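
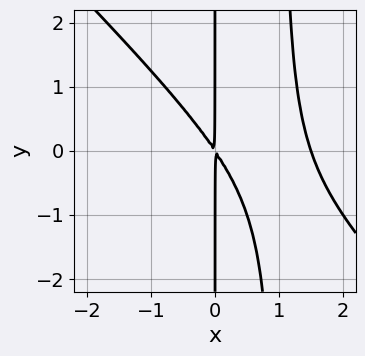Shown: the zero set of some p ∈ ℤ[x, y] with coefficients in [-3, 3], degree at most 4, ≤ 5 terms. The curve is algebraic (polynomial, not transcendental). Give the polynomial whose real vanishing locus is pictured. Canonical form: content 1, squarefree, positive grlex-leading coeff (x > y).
2*x^3 + 2*x^2*y - 3*x^2 - 2*x*y

deg p = 3. No degree-2 curve has this shape.
Against the integer gridlines: every point of the y-axis in the box is on the curve.
Assembling these constraints gives the stated polynomial.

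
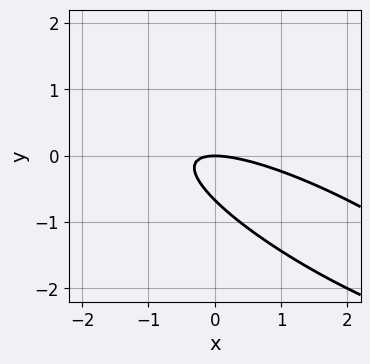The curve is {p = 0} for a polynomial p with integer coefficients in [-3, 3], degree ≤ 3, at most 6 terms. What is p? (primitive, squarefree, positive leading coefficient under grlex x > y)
x^2 + 3*x*y + 3*y^2 + 2*y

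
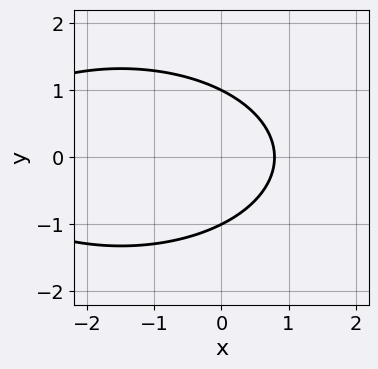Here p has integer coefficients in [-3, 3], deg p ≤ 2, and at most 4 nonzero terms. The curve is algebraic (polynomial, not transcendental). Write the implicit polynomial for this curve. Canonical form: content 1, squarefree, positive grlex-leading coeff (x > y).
x^2 + 3*y^2 + 3*x - 3

deg p = 2. A generic line meets the curve in up to 2 points.
Symmetries: it's symmetric under y → −y, forcing even powers of y.
Against the integer gridlines: among the integer gridlines, it crosses the y-axis at y ∈ {-1, 1}.
Matching integer coefficients to the picture gives p.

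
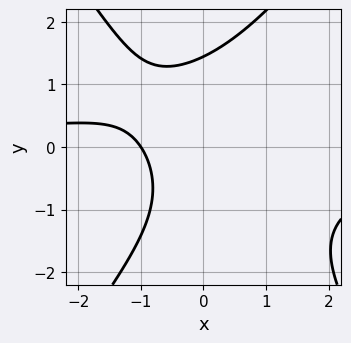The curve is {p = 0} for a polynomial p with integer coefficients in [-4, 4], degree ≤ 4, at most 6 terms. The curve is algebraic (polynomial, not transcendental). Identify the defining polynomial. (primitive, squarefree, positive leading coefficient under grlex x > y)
2*x^2*y - y^3 + 3*x + 3

(a) Degree: the shape is more complex than any degree-2 curve, so deg p = 3.
(b) From the axis intercepts and sections: one x-axis crossing is at x = -1.
(c) Assembling these constraints gives the stated polynomial.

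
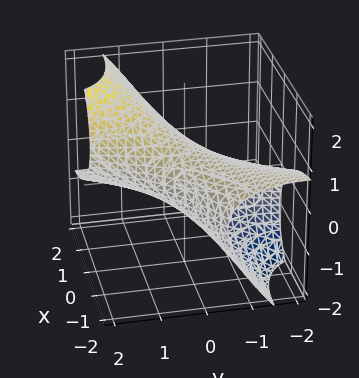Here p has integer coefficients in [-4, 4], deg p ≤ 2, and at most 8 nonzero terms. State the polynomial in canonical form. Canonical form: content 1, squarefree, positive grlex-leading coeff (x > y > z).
1. The degree is 2 — the shape is more complex than any degree-1 surface.
2. Solving for integer coefficients yields p as stated.

x^2 - 3*x*y + y^2 - 3*y*z + 3*z^2 - 2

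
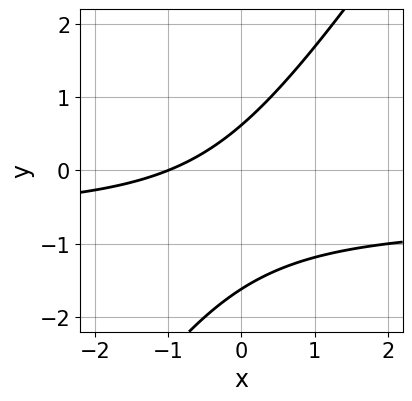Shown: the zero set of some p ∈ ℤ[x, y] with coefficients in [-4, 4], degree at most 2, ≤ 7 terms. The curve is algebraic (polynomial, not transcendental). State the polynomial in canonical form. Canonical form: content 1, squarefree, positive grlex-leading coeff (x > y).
3*x*y - 2*y^2 + 2*x - 2*y + 2

Degree: no degree-1 curve has this shape, so deg p = 2.
From the visible intercepts: it crosses the x-axis at the gridline x = -1.
Fitting integer coefficients to these (and the overall shape) gives p.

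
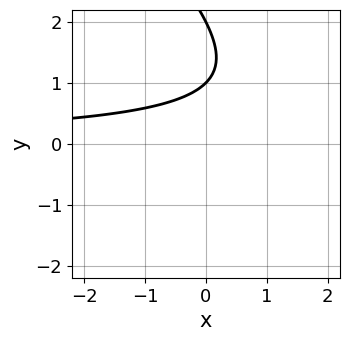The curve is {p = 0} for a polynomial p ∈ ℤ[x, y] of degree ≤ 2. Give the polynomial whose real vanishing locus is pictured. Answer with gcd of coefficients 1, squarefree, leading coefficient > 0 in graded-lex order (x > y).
1. The degree is 2 — the shape is more complex than any degree-1 curve.
2. Against the integer gridlines: no x-intercept at any integer in the box; among the integer gridlines, it crosses the y-axis at y ∈ {1, 2}.
3. Solving for integer coefficients yields p as stated.

x*y + y^2 - 3*y + 2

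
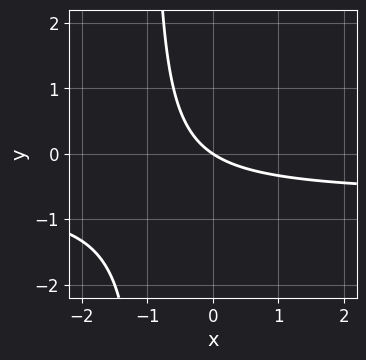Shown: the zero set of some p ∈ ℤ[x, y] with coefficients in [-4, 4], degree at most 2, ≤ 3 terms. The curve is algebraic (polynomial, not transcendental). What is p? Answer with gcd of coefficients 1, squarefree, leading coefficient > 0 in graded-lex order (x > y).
(a) The degree is 2 — a generic line meets the curve in up to 2 points.
(b) From the axis intercepts and sections: it crosses the y-axis at the gridline y = 0; one x-axis crossing is at x = 0.
(c) These observations pin down the coefficients.

3*x*y + 2*x + 3*y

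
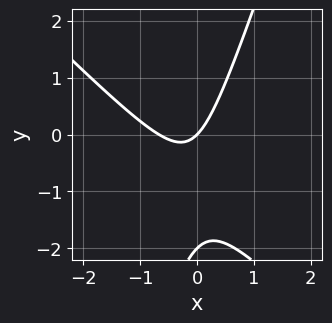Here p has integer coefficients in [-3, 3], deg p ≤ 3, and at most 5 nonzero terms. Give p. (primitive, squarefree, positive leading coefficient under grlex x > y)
3*x^2 + 2*x*y - y^2 + 2*x - 2*y

The degree is 2 — no degree-1 curve has this shape.
Checking where it meets the axes: one x-axis crossing is at x = 0; among the integer gridlines, it crosses the y-axis at y ∈ {-2, 0}.
Matching integer coefficients to the picture gives p.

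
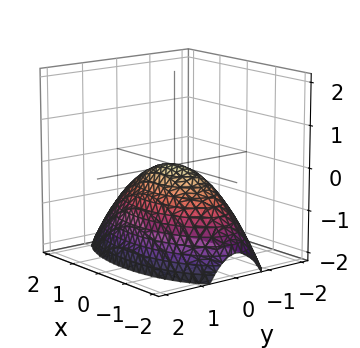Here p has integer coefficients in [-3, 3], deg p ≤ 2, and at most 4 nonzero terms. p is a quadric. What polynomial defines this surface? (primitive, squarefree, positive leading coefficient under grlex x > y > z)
x^2 + 3*y^2 + 3*z

First, the degree is 2 — a paraboloid; a quadric.
Then, symmetries: it's symmetric under y → −y, forcing even powers of y; the x ↦ −x reflection is a symmetry, so x appears only in even powers.
Next, reading off the gridlines: it meets the y-axis at y = 0 (among the integer gridlines); it crosses the x-axis at the gridline x = 0; it crosses the z-axis at the gridline z = 0.
Finally, matching integer coefficients to the picture gives p.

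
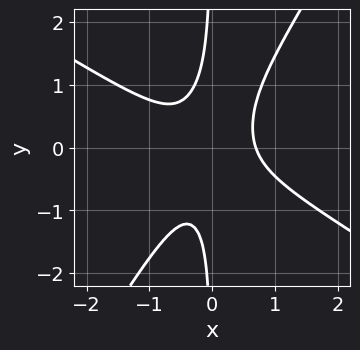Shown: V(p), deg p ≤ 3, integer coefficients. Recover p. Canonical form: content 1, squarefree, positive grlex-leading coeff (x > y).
1. Degree: no degree-2 curve has this shape, so deg p = 3.
2. Against the integer gridlines: the curve avoids every integer y-axis point in the box.
3. Solving for integer coefficients yields p as stated.

3*x^3 + 3*x^2*y - 3*x*y^2 - 1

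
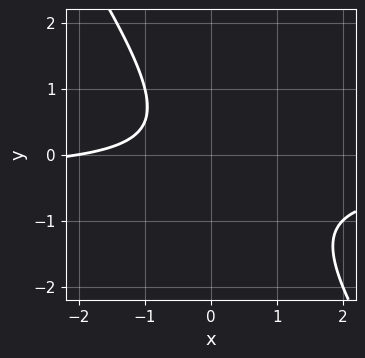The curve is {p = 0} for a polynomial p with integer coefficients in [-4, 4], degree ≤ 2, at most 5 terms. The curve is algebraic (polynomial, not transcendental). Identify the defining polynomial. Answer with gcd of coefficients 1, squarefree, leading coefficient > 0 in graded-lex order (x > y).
3*x*y + 2*y^2 + x + 2

First, degree: a generic line meets the curve in up to 2 points, so deg p = 2.
Then, observable constraints: it meets the x-axis at x = -2 (among the integer gridlines); the curve avoids every integer y-axis point in the box.
Finally, these observations pin down the coefficients.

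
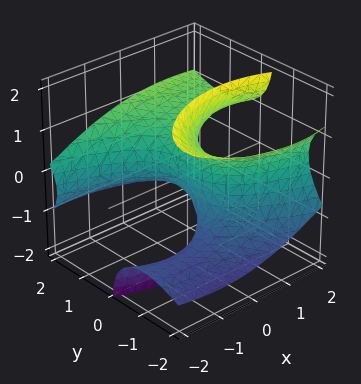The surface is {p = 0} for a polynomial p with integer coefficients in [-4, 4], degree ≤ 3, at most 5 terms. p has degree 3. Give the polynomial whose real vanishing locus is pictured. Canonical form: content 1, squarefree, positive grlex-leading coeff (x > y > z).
x^2*z - y^3 + 3*y*z^2 + z^2 - 3*x

1. deg p = 3. A generic line meets the surface in up to 3 points.
2. Against the integer gridlines: one x-axis crossing is at x = 0; it meets the y-axis at y = 0 (among the integer gridlines); it meets the z-axis at z = 0 (among the integer gridlines).
3. Putting this together gives p.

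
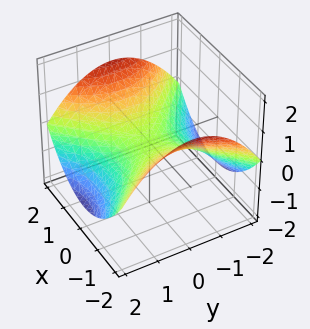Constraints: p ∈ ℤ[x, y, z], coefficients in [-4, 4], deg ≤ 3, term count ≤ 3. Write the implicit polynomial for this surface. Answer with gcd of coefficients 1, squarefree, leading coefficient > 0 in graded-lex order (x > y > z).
1. deg p = 2. A saddle surface; a quadric.
2. Symmetries: mirror symmetry x ↦ −x ⇒ only even powers of x; it's symmetric under y → −y, forcing even powers of y.
3. From the axis intercepts and sections: one x-axis crossing is at x = 0; it crosses the y-axis at the gridline y = 0; one z-axis crossing is at z = 0.
4. Matching integer coefficients to the picture gives p.

x^2 - y^2 - 3*z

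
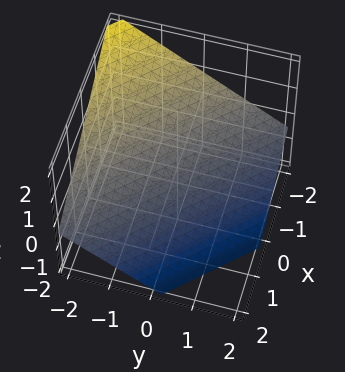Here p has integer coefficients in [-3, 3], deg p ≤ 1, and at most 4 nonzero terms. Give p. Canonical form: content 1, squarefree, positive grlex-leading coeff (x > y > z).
deg p = 1.
Against the integer gridlines: it crosses the x-axis at the gridline x = -1; it crosses the y-axis at the gridline y = -1.
Solving for integer coefficients yields p as stated.

2*x + 2*y + 3*z + 2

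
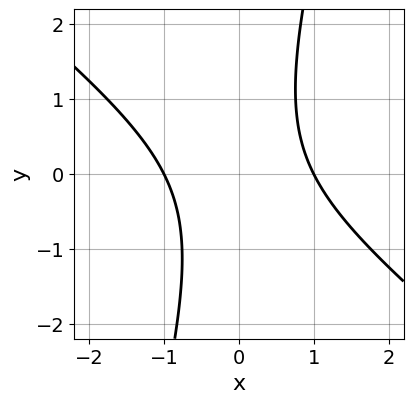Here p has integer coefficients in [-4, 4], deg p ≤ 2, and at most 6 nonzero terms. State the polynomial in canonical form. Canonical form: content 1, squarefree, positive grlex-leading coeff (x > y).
1. The degree is 2 — no degree-1 curve has this shape.
2. Reading off the gridlines: the curve avoids every integer y-axis point in the box; the x-axis gridline crossings are at x ∈ {-1, 1}.
3. Together with the visible shape, these determine p as stated.

3*x^2 + 3*x*y - y^2 - 3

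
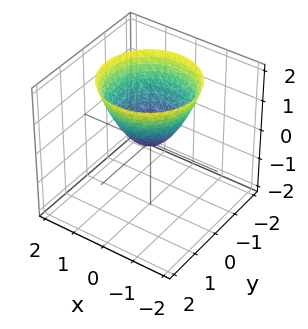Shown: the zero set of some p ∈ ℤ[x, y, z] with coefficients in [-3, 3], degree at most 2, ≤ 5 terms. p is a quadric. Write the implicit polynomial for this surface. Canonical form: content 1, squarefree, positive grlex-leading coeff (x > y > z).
(a) deg p = 2.
(b) Symmetry: the z-axis is an axis of rotation, so x and y enter only as x² + y².
(c) Checking where it meets the axes: one y-axis crossing is at y = 0; it meets the x-axis at x = 0 (among the integer gridlines).
(d) Matching integer coefficients to the picture gives p.

x^2 + y^2 - z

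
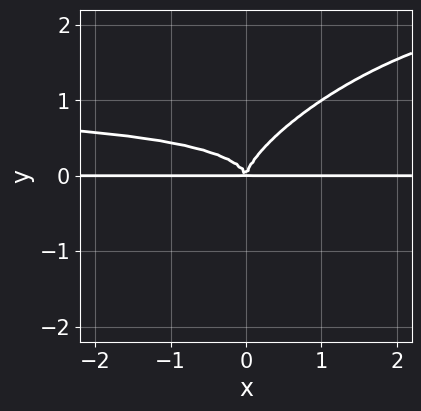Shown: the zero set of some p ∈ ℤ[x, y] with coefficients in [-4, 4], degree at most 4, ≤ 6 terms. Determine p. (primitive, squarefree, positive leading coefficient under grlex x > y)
x^2*y^2 - 2*x*y^3 + 2*y^4 - x^2*y

1. Degree: the shape is more complex than any degree-3 curve, so deg p = 4.
2. From the visible intercepts: the visible x-axis segment lies entirely on the curve.
3. Assembling these constraints gives the stated polynomial.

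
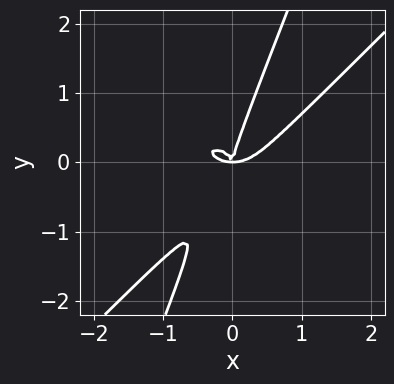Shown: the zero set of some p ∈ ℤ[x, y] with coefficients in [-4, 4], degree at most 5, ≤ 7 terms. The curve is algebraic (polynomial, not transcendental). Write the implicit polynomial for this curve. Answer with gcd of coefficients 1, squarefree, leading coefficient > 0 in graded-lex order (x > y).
x^4 + x^2*y^2 - 3*x*y^3 + y^4 - x^2*y

(a) Degree: a generic line meets the curve in up to 4 points, so deg p = 4.
(b) The integer polynomial consistent with all of this is the stated p.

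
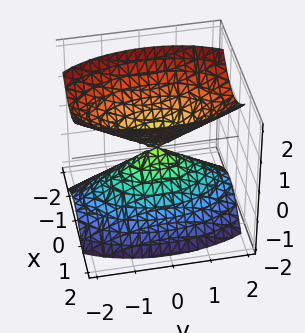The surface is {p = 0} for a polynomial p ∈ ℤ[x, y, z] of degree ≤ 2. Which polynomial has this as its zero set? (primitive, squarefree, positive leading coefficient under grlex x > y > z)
1. I count 2 distinct pieces. Treating them together as one polynomial.
2. deg p = 2. Two nappes meeting at a single point; a quadric.
3. Symmetries: it's symmetric under y → −y, forcing even powers of y; mirror symmetry z ↦ −z ⇒ only even powers of z; it's symmetric under x → −x, forcing even powers of x.
4. Reading off the gridlines: one x-axis crossing is at x = 0; it meets the z-axis at z = 0 (among the integer gridlines).
5. Assembling these constraints gives the stated polynomial.

3*x^2 + y^2 - 2*z^2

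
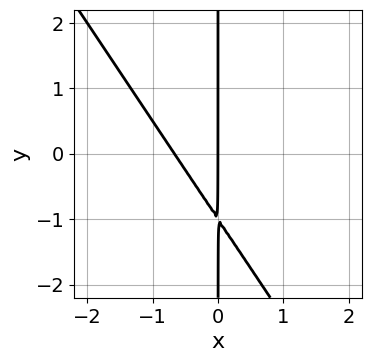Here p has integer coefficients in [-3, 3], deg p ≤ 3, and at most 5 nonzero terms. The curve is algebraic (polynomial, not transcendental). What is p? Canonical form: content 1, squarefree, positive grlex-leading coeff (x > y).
3*x^2 + 2*x*y + 2*x

1. deg p = 2.
2. From the axis intercepts and sections: the visible y-axis segment lies entirely on the curve; it meets the x-axis at x = 0 (among the integer gridlines).
3. The integer polynomial consistent with all of this is the stated p.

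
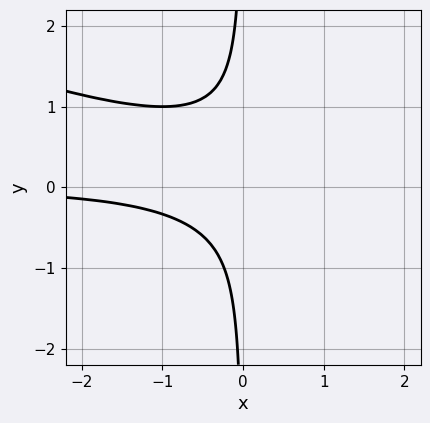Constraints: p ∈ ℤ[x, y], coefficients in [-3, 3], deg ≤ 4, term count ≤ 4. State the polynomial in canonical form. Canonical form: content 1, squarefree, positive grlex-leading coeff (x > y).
x^2*y + 3*x*y^2 - x*y + 1

(a) deg p = 3.
(b) From the visible intercepts: the curve avoids every integer x-axis point in the box; the curve avoids every integer y-axis point in the box.
(c) These observations pin down the coefficients.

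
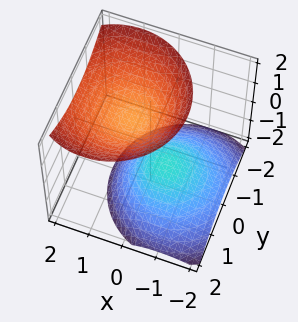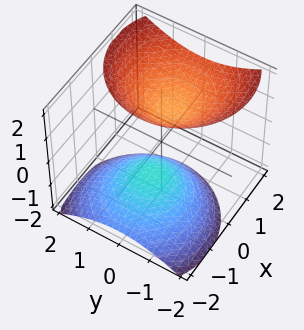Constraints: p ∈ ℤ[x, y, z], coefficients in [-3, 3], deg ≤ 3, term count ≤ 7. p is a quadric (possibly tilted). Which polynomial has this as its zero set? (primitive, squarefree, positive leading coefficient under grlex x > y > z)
1. I count 2 distinct pieces.
2. The degree is 2 — no degree-1 surface has this shape.
3. Against the integer gridlines: it misses every integer gridline on the y-axis; it misses every integer gridline on the x-axis; the z-axis gridline crossings are at z ∈ {-1, 1}.
4. Fitting integer coefficients to these (and the overall shape) gives p.

x^2 - x*z + y^2 - z^2 + 1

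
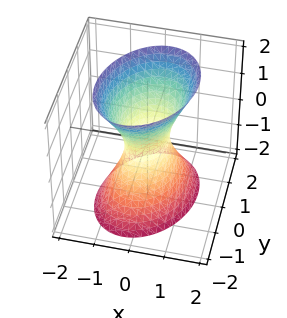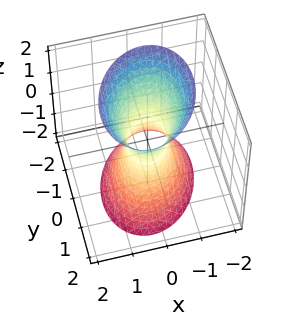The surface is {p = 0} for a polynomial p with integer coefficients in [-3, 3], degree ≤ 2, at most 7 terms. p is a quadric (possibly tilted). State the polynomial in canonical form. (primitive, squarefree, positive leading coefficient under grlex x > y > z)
deg p = 2.
Observable constraints: it misses every integer gridline on the z-axis.
Fitting integer coefficients to these (and the overall shape) gives p.

3*x^2 - x*y + 2*y^2 - z^2 - 1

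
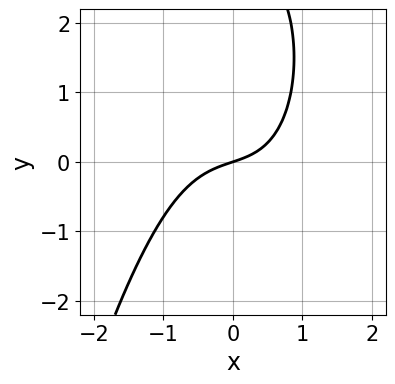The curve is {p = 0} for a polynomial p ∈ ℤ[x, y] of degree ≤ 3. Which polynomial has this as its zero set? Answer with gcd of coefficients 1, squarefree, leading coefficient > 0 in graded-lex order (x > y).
2*x^3 + y^2 + x - 3*y

Degree: the shape is more complex than any degree-2 curve, so deg p = 3.
Against the integer gridlines: it meets the x-axis at x = 0 (among the integer gridlines); it meets the y-axis at y = 0 (among the integer gridlines).
Together with the visible shape, these determine p as stated.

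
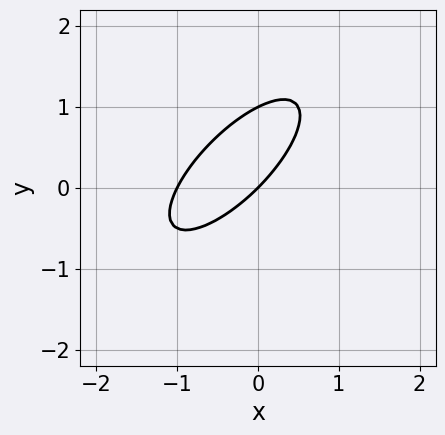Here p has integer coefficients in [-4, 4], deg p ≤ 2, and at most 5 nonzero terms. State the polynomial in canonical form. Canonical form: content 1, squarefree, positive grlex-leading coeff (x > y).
2*x^2 - 3*x*y + 2*y^2 + 2*x - 2*y

Degree: a generic line meets the curve in up to 2 points, so deg p = 2.
From the axis intercepts and sections: among the integer gridlines, it crosses the x-axis at x ∈ {-1, 0}; the y-axis gridline crossings are at y ∈ {0, 1}.
Solving for integer coefficients yields p as stated.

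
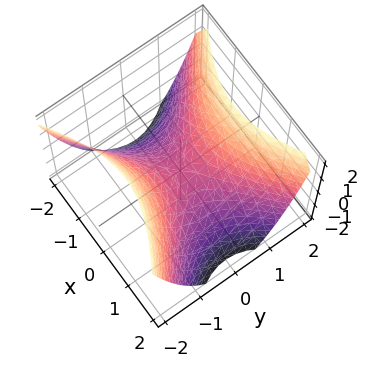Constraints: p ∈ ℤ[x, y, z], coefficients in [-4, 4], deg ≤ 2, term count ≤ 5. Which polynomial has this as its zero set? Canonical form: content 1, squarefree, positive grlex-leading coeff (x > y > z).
2*x^2 - 3*y^2 + 3*z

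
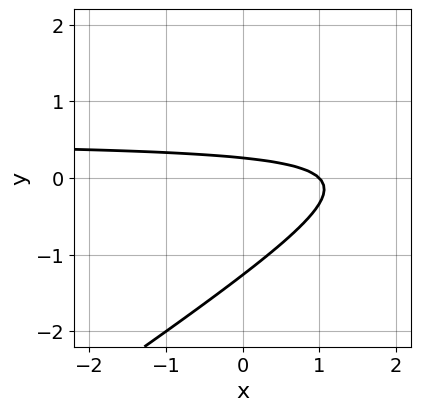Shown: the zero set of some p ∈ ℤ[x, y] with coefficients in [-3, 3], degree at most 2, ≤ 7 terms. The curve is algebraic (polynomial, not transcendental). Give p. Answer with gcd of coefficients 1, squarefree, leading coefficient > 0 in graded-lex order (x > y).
(a) The degree is 2 — no degree-1 curve has this shape.
(b) Checking where it meets the axes: it crosses the x-axis at the gridline x = 1.
(c) These observations pin down the coefficients.

2*x*y - 3*y^2 - x - 3*y + 1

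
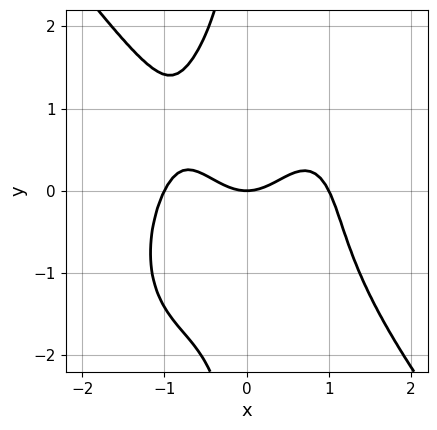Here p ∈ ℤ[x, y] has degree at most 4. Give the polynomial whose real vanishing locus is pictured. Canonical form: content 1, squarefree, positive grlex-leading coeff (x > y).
2*x^4 + x*y^3 - 2*x^2 + 2*y

1. The degree is 4 — a generic line meets the curve in up to 4 points.
2. From the axis intercepts and sections: it crosses the y-axis at the gridline y = 0; among the integer gridlines, it crosses the x-axis at x ∈ {-1, 0, 1}.
3. Together with the visible shape, these determine p as stated.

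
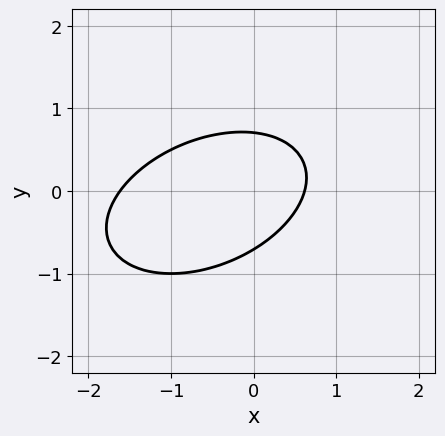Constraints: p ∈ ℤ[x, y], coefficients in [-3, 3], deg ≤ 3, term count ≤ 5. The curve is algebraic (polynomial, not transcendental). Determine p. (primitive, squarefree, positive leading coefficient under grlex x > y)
(a) Degree: a generic line meets the curve in up to 2 points, so deg p = 2.
(b) Solving for integer coefficients yields p as stated.

x^2 - x*y + 2*y^2 + x - 1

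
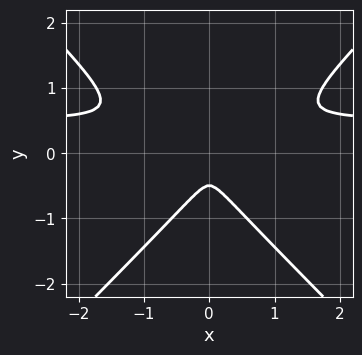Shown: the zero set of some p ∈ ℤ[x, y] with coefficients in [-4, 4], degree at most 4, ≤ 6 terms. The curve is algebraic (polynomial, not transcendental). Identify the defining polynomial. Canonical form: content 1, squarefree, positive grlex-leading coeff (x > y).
First, the degree is 3 — the shape is more complex than any degree-2 curve.
Then, symmetries: the x ↦ −x reflection is a symmetry, so x appears only in even powers.
Finally, matching integer coefficients to the picture gives p.

2*x^2*y - 2*y^3 - x^2 - y^2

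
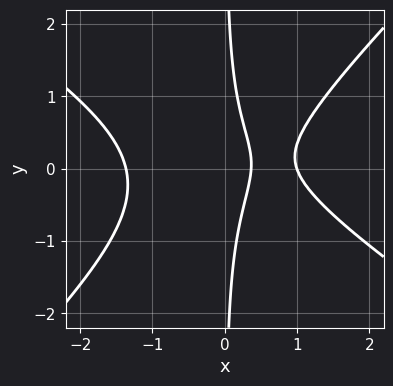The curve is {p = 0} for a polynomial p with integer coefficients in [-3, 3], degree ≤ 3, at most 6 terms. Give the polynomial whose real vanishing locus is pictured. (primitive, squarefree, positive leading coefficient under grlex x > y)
2*x^3 + x^2*y - 3*x*y^2 - 3*x + 1

First, the degree is 3 — the shape is more complex than any degree-2 curve.
Then, observable constraints: it crosses the x-axis at the gridline x = 1; it misses every integer gridline on the y-axis.
Finally, putting this together gives p.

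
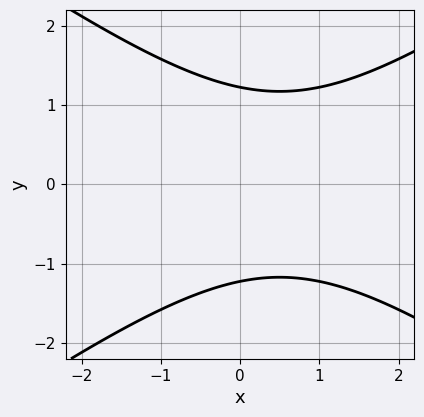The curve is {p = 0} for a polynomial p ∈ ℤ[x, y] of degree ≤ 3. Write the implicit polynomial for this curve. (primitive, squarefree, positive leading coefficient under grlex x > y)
The degree is 2 — the shape is more complex than any degree-1 curve.
Symmetries: it's symmetric under y → −y, forcing even powers of y.
Observable constraints: the curve avoids every integer x-axis point in the box.
Putting this together gives p.

x^2 - 2*y^2 - x + 3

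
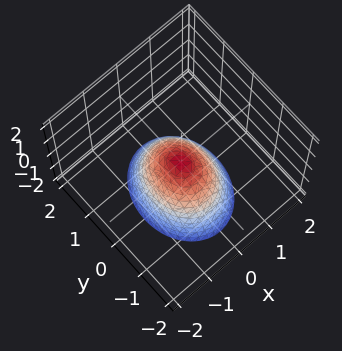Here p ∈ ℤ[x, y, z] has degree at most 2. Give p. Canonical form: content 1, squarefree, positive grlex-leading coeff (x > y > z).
3*x^2 + 2*y^2 + 2*z

First, deg p = 2. A paraboloid; a quadric.
Next, symmetries: the y ↦ −y reflection is a symmetry, so y appears only in even powers; the x ↦ −x reflection is a symmetry, so x appears only in even powers.
Then, against the integer gridlines: it meets the z-axis at z = 0 (among the integer gridlines); it meets the x-axis at x = 0 (among the integer gridlines); it crosses the y-axis at the gridline y = 0.
Finally, fitting integer coefficients to these (and the overall shape) gives p.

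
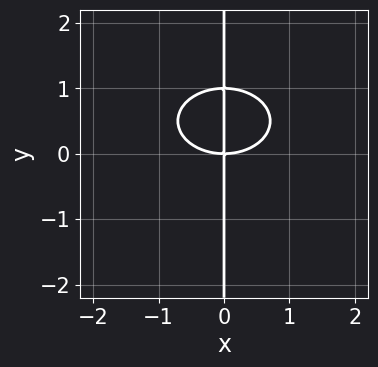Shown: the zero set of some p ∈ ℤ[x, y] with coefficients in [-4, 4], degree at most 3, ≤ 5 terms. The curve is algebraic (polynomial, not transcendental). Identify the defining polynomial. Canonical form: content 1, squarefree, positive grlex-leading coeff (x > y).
First, the degree is 3 — the shape is more complex than any degree-2 curve.
Next, from the visible intercepts: it meets the x-axis at x = 0 (among the integer gridlines); the visible y-axis segment lies entirely on the curve.
Finally, these observations pin down the coefficients.

x^3 + 2*x*y^2 - 2*x*y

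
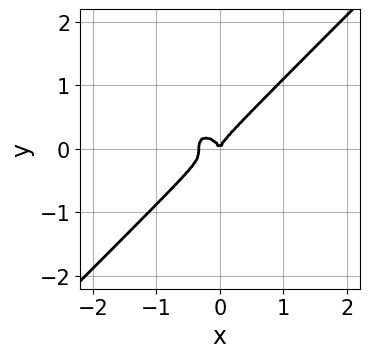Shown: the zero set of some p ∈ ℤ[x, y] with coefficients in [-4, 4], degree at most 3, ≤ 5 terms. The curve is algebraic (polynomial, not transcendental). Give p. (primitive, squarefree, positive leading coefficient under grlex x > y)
(a) deg p = 3. No degree-2 curve has this shape.
(b) Observable constraints: it crosses the y-axis at the gridline y = 0; one x-axis crossing is at x = 0.
(c) Putting this together gives p.

3*x^3 - 3*y^3 + x^2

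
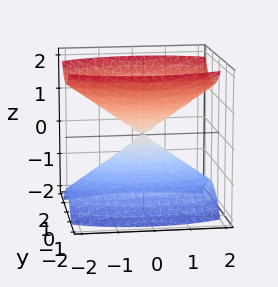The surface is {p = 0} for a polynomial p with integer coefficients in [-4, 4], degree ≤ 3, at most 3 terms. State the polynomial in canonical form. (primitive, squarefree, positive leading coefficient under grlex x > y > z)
(a) The picture has 2 separate pieces.
(b) deg p = 2.
(c) Symmetries: it's symmetric under y → −y, forcing even powers of y; mirror symmetry x ↦ −x ⇒ only even powers of x; the z ↦ −z reflection is a symmetry, so z appears only in even powers.
(d) Against the integer gridlines: it meets the z-axis at z = 0 (among the integer gridlines); one y-axis crossing is at y = 0.
(e) These observations pin down the coefficients.

x^2 + 3*y^2 - 2*z^2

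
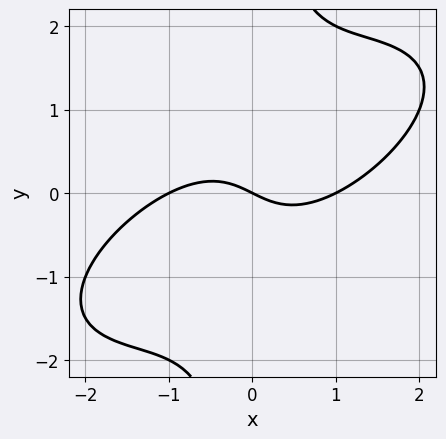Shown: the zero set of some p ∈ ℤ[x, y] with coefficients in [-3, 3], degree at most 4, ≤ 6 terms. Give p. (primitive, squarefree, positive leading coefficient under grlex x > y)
deg p = 3. No degree-2 curve has this shape.
Checking where it meets the axes: the x-axis gridline crossings are at x ∈ {-1, 0, 1}; one y-axis crossing is at y = 0.
Together with the visible shape, these determine p as stated.

x^3 - 2*x^2*y + 2*x*y^2 - x - 2*y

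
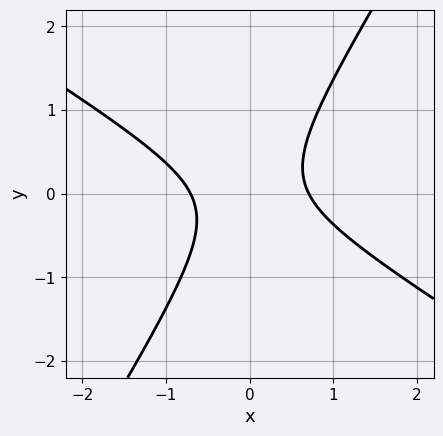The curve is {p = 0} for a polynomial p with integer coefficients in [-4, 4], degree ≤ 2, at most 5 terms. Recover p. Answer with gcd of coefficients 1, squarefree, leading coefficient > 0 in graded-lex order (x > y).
2*x^2 + 2*x*y - 2*y^2 - 1

(a) deg p = 2.
(b) Observable constraints: it misses every integer gridline on the y-axis.
(c) Assembling these constraints gives the stated polynomial.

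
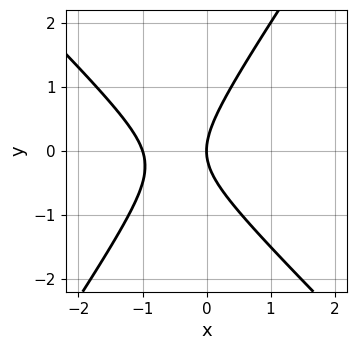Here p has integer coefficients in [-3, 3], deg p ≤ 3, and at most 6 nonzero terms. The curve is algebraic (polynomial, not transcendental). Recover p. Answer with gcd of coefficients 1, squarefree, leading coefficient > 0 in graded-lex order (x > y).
1. Degree: no degree-1 curve has this shape, so deg p = 2.
2. Checking where it meets the axes: the x-axis gridline crossings are at x ∈ {-1, 0}; it meets the y-axis at y = 0 (among the integer gridlines).
3. The integer polynomial consistent with all of this is the stated p.

3*x^2 + x*y - 2*y^2 + 3*x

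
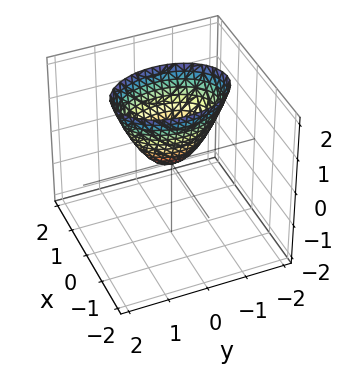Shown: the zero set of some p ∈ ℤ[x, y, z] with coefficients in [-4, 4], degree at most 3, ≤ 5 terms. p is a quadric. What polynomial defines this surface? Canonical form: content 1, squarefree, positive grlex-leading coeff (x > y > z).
The degree is 2 — a paraboloid; a quadric.
Symmetries: mirror symmetry x ↦ −x ⇒ only even powers of x; mirror symmetry y ↦ −y ⇒ only even powers of y.
Observable constraints: one z-axis crossing is at z = 0; it meets the y-axis at y = 0 (among the integer gridlines); it crosses the x-axis at the gridline x = 0.
Solving for integer coefficients yields p as stated.

2*x^2 + y^2 - z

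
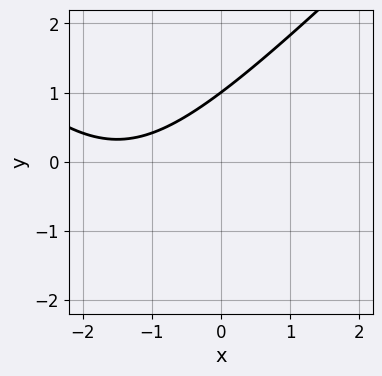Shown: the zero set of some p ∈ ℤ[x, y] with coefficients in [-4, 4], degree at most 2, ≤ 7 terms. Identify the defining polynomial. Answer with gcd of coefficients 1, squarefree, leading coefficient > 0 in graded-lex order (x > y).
x^2 - y^2 + 3*x - 2*y + 3

(a) The degree is 2 — no degree-1 curve has this shape.
(b) Reading off the gridlines: the curve avoids every integer x-axis point in the box; it meets the y-axis at y = 1 (among the integer gridlines).
(c) These observations pin down the coefficients.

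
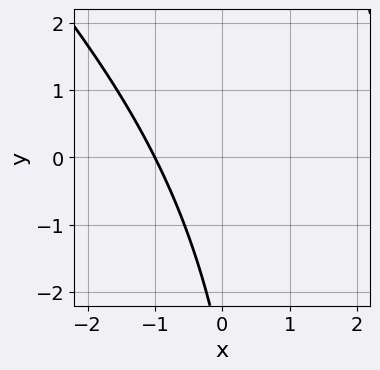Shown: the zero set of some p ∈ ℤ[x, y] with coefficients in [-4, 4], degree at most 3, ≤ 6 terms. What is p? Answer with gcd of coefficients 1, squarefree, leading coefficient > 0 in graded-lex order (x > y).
x^2 + x*y - 2*x - y - 3

1. The degree is 2 — the shape is more complex than any degree-1 curve.
2. Checking where it meets the axes: it crosses the x-axis at the gridline x = -1; it misses every integer gridline on the y-axis.
3. Fitting integer coefficients to these (and the overall shape) gives p.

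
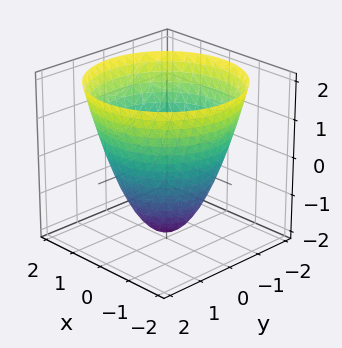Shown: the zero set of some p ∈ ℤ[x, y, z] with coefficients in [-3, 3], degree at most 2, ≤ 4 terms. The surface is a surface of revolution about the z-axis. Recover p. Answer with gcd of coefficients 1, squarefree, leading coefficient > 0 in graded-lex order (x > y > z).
First, degree: the shape is more complex than any degree-1 surface, so deg p = 2.
Next, by symmetry, the z-axis is an axis of rotation, so x and y enter only as x² + y².
Then, from the visible intercepts: a circular section at z = 0 has radius between 1 and 2; one z-axis crossing is at z = -2.
Finally, the integer polynomial consistent with all of this is the stated p.

x^2 + y^2 - z - 2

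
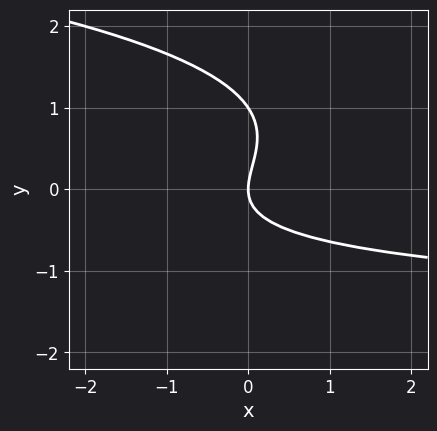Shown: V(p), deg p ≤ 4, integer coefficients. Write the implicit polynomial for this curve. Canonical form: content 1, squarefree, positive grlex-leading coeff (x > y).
First, deg p = 3. No degree-2 curve has this shape.
Next, checking where it meets the axes: one x-axis crossing is at x = 0; among the integer gridlines, it crosses the y-axis at y ∈ {0, 1}.
Finally, together with the visible shape, these determine p as stated.

2*y^3 + x*y - 2*y^2 + 2*x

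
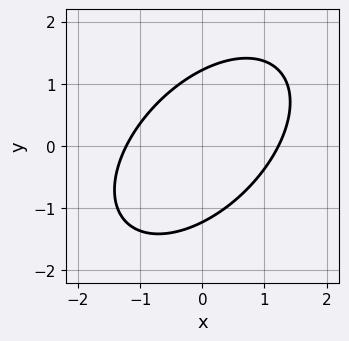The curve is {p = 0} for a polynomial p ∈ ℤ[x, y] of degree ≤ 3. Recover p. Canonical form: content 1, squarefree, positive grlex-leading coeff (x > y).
First, deg p = 2. The shape is more complex than any degree-1 curve.
Finally, the integer polynomial consistent with all of this is the stated p.

2*x^2 - 2*x*y + 2*y^2 - 3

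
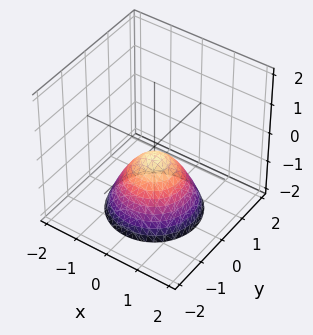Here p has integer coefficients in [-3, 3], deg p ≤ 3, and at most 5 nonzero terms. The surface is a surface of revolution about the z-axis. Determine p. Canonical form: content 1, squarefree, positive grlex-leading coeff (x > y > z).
1. deg p = 2. The shape is more complex than any degree-1 surface.
2. Symmetry: every cross-section ⟂ z is a circle, so x, y appear only via x² + y².
3. From the axis intercepts and sections: the surface avoids every integer y-axis point in the box; a circular section at z = -1 has radius between 0 and 1; it misses every integer gridline on the x-axis.
4. Together with the visible shape, these determine p as stated.

3*x^2 + 3*y^2 + 3*z + 1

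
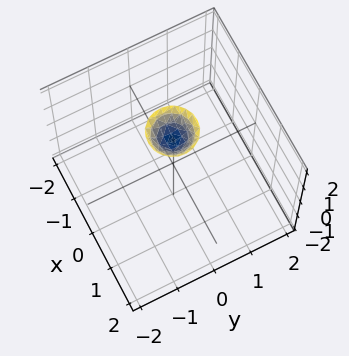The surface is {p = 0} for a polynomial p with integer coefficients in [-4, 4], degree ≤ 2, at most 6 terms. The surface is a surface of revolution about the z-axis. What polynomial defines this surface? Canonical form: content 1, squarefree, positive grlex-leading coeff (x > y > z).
1. deg p = 2.
2. Symmetries: every cross-section ⟂ z is a circle, so x, y appear only via x² + y².
3. From the axis intercepts and sections: the surface avoids every integer y-axis point in the box; a circular section at z = 2 has radius between 0 and 1; no x-intercept at any integer in the box.
4. The integer polynomial consistent with all of this is the stated p.

3*x^2 + 3*y^2 - 2*z + 3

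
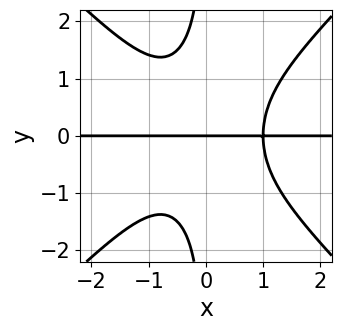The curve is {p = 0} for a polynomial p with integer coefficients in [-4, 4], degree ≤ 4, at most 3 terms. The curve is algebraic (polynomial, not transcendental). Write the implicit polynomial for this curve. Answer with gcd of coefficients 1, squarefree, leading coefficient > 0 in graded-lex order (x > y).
x^3*y - x*y^3 - y

(a) Degree: the shape is more complex than any degree-3 curve, so deg p = 4.
(b) Observable constraints: the visible x-axis segment lies entirely on the curve; it crosses the y-axis at the gridline y = 0.
(c) Assembling these constraints gives the stated polynomial.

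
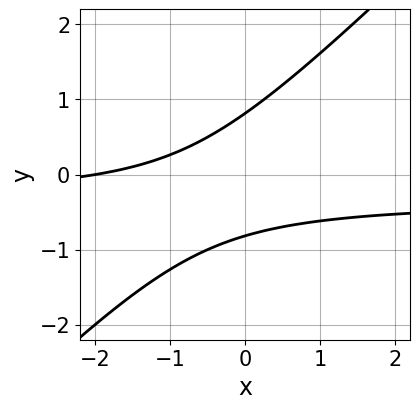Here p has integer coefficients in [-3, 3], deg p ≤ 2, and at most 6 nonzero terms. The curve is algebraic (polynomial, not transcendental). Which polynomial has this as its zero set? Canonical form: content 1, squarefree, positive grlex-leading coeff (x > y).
First, the degree is 2 — no degree-1 curve has this shape.
Next, against the integer gridlines: one x-axis crossing is at x = -2.
Finally, together with the visible shape, these determine p as stated.

3*x*y - 3*y^2 + x + 2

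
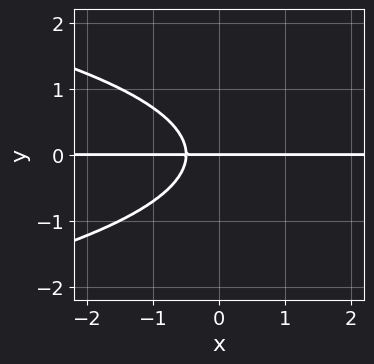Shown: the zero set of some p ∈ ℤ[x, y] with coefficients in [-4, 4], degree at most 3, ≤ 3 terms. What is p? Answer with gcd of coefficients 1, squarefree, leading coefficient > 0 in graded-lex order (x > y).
2*y^3 + 2*x*y + y

1. Degree: the shape is more complex than any degree-2 curve, so deg p = 3.
2. Observable constraints: it meets the y-axis at y = 0 (among the integer gridlines); the visible x-axis segment lies entirely on the curve.
3. Together with the visible shape, these determine p as stated.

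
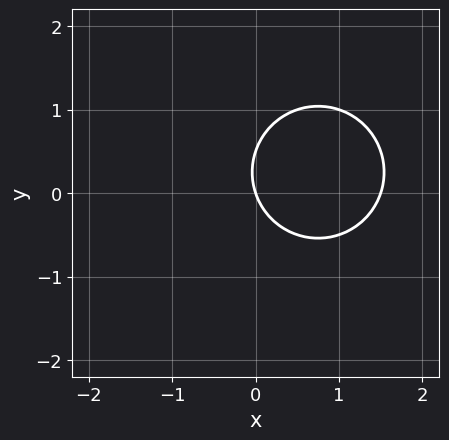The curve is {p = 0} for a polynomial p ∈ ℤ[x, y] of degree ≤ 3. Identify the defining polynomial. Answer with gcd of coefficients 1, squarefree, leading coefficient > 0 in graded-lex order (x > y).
2*x^2 + 2*y^2 - 3*x - y

Degree: no degree-1 curve has this shape, so deg p = 2.
Observable constraints: it crosses the x-axis at the gridline x = 0; it crosses the y-axis at the gridline y = 0.
The integer polynomial consistent with all of this is the stated p.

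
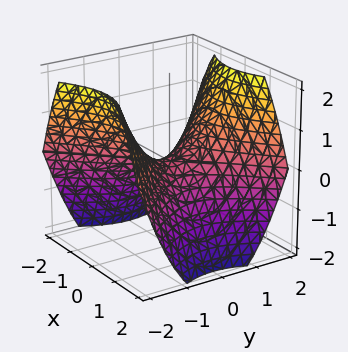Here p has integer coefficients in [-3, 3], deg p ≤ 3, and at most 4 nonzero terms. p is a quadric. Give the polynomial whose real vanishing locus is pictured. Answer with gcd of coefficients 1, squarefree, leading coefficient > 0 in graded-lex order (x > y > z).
Degree: a saddle surface; a quadric, so deg p = 2.
Symmetries: mirror symmetry x ↦ −x ⇒ only even powers of x; mirror symmetry y ↦ −y ⇒ only even powers of y.
From the axis intercepts and sections: one y-axis crossing is at y = 0; it crosses the x-axis at the gridline x = 0.
Fitting integer coefficients to these (and the overall shape) gives p.

2*x^2 - 2*y^2 + 3*z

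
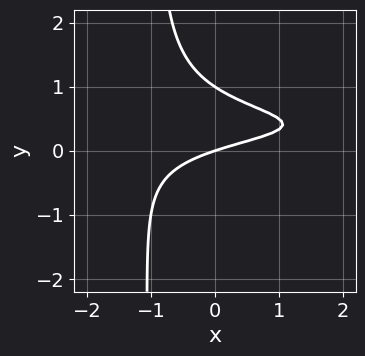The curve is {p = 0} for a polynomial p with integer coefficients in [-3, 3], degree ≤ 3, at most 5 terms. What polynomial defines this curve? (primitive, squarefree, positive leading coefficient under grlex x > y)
3*x*y^2 - 2*x*y + 3*y^2 + x - 3*y

Degree: no degree-2 curve has this shape, so deg p = 3.
From the visible intercepts: the y-axis gridline crossings are at y ∈ {0, 1}; one x-axis crossing is at x = 0.
Assembling these constraints gives the stated polynomial.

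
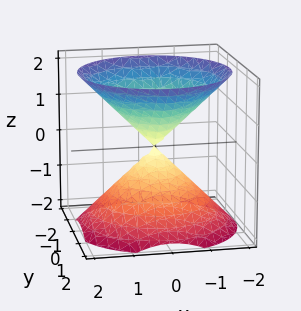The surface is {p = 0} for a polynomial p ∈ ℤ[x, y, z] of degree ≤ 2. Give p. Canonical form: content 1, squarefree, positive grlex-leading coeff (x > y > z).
x^2 + y^2 - z^2

The picture has 2 separate pieces. They look like related sheets of one shape, so recover p as a whole.
The degree is 2 — two nappes meeting at a single point; a quadric.
Symmetries: the z ↦ −z reflection is a symmetry, so z appears only in even powers; the surface is invariant under rotation about z: p = q(x² + y², z).
From the visible intercepts: a circular section at z = 1 has radius exactly 1; it crosses the y-axis at the gridline y = 0.
These observations pin down the coefficients.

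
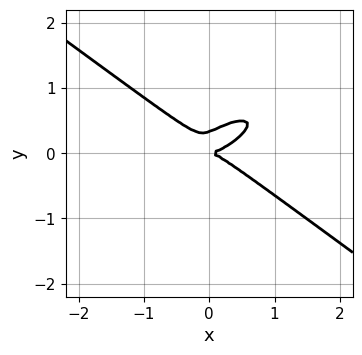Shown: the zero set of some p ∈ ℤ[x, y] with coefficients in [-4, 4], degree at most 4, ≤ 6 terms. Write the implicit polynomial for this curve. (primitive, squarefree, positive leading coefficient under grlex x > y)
Degree: no degree-2 curve has this shape, so deg p = 3.
Against the integer gridlines: it meets the y-axis at y = 0 (among the integer gridlines); it crosses the x-axis at the gridline x = 0.
Solving for integer coefficients yields p as stated.

x^3 - x^2*y - x*y^2 + 3*y^3 - y^2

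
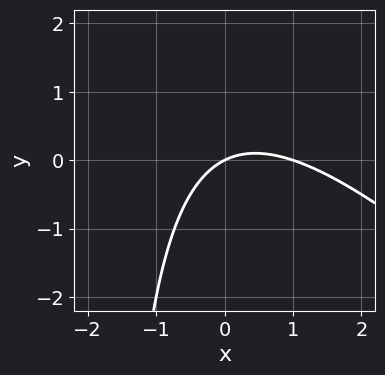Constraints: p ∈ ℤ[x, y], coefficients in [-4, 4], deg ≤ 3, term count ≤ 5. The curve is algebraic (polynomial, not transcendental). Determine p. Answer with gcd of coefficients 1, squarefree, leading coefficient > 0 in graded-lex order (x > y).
(a) The degree is 2 — no degree-1 curve has this shape.
(b) From the axis intercepts and sections: the x-axis gridline crossings are at x ∈ {0, 1}; one y-axis crossing is at y = 0.
(c) The integer polynomial consistent with all of this is the stated p.

x^2 + x*y - x + 2*y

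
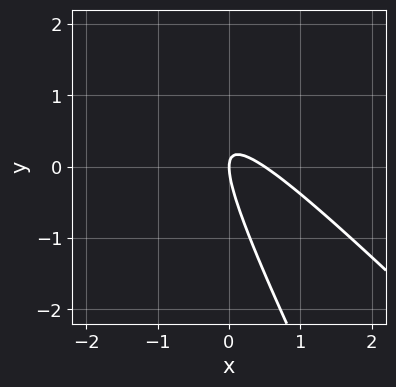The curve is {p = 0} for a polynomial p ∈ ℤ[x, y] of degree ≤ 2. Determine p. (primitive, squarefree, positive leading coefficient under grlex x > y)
1. Degree: a generic line meets the curve in up to 2 points, so deg p = 2.
2. From the axis intercepts and sections: one x-axis crossing is at x = 0; one y-axis crossing is at y = 0.
3. Fitting integer coefficients to these (and the overall shape) gives p.

2*x^2 + 3*x*y + y^2 - x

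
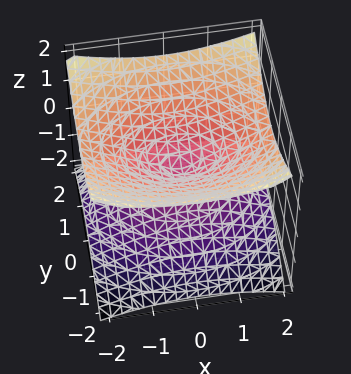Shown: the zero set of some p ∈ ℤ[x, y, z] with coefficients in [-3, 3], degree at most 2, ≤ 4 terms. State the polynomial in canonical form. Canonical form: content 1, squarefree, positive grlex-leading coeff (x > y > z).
x^2 + 2*y^2 - 3*z^2

First, the degree is 2 — a double cone through the origin; a quadric.
Next, symmetries: the x ↦ −x reflection is a symmetry, so x appears only in even powers; it's symmetric under y → −y, forcing even powers of y; mirror symmetry z ↦ −z ⇒ only even powers of z.
Next, from the visible intercepts: it meets the x-axis at x = 0 (among the integer gridlines); it meets the y-axis at y = 0 (among the integer gridlines); one z-axis crossing is at z = 0.
Finally, the integer polynomial consistent with all of this is the stated p.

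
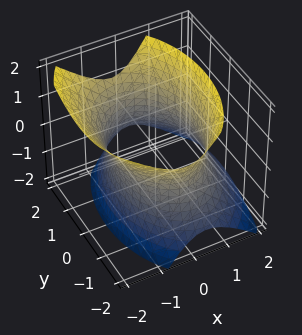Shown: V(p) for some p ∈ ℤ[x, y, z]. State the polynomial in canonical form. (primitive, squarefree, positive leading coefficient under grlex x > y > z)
Degree: a generic line meets the surface in up to 2 points, so deg p = 2.
From the visible intercepts: no z-intercept at any integer in the box.
Putting this together gives p.

2*x^2 + x*z + y^2 - z^2 - 3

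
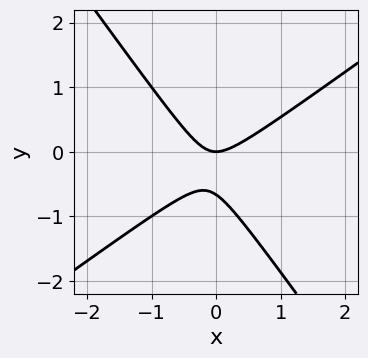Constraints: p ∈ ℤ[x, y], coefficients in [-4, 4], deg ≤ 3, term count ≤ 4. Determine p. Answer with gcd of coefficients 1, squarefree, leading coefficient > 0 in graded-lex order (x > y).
3*x^2 - 2*x*y - 3*y^2 - 2*y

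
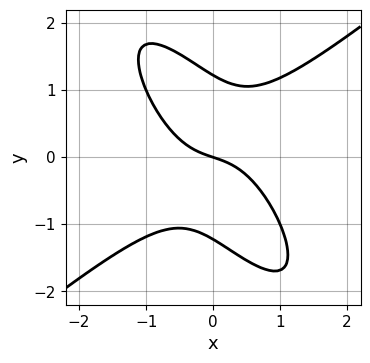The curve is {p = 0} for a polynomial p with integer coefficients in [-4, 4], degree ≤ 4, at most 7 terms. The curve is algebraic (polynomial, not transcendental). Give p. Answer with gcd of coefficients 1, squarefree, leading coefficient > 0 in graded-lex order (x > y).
First, degree: the shape is more complex than any degree-2 curve, so deg p = 3.
Then, from the visible intercepts: it crosses the x-axis at the gridline x = 0; it meets the y-axis at y = 0 (among the integer gridlines).
Finally, fitting integer coefficients to these (and the overall shape) gives p.

3*x^3 - 3*x*y^2 - 2*y^3 + x + 3*y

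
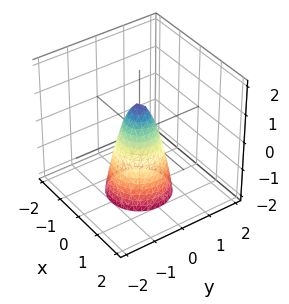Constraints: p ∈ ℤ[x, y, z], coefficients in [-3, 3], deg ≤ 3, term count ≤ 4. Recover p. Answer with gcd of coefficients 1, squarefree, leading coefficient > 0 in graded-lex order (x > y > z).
3*x^2 + 3*y^2 + z - 1

Degree: the shape is more complex than any degree-1 surface, so deg p = 2.
Symmetry: every cross-section ⟂ z is a circle, so x, y appear only via x² + y².
Observable constraints: a circular section at z = -2 has radius exactly 1; it crosses the z-axis at the gridline z = 1.
These observations pin down the coefficients.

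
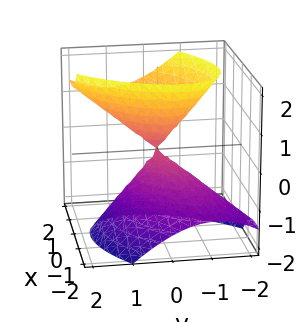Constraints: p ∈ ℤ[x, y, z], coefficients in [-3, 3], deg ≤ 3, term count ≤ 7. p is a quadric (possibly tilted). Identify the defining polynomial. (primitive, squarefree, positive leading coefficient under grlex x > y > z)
1. Degree: the shape is more complex than any degree-1 surface, so deg p = 2.
2. Against the integer gridlines: it meets the x-axis at x = 0 (among the integer gridlines); it crosses the y-axis at the gridline y = 0; one z-axis crossing is at z = 0.
3. Matching integer coefficients to the picture gives p.

3*x^2 - 3*x*y - 3*x*z + 3*y^2 - 2*z^2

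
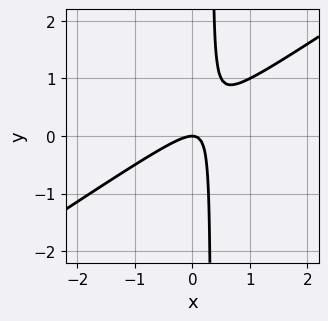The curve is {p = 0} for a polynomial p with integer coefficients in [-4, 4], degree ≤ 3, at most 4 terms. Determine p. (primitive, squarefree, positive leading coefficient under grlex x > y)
2*x^2 - 3*x*y + y

The degree is 2 — no degree-1 curve has this shape.
Checking where it meets the axes: it meets the x-axis at x = 0 (among the integer gridlines); it crosses the y-axis at the gridline y = 0.
Together with the visible shape, these determine p as stated.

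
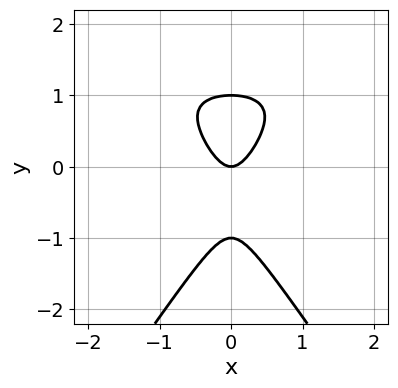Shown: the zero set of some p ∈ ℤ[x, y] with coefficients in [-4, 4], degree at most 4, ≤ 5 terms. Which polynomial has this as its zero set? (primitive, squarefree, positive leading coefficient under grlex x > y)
2*x^2*y - y^3 - 3*x^2 + y

The degree is 3 — a generic line meets the curve in up to 3 points.
Symmetries: it's symmetric under x → −x, forcing even powers of x.
From the visible intercepts: among the integer gridlines, it crosses the y-axis at y ∈ {-1, 0, 1}; it crosses the x-axis at the gridline x = 0.
Assembling these constraints gives the stated polynomial.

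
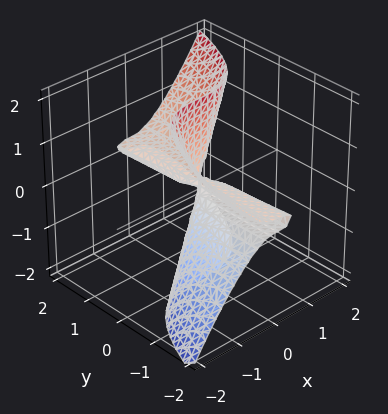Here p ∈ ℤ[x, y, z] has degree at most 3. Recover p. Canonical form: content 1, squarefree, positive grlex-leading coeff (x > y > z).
Degree: a generic line meets the surface in up to 3 points, so deg p = 3.
Against the integer gridlines: the visible z-axis segment lies entirely on the surface; every point of the y-axis in the box is on the surface.
The integer polynomial consistent with all of this is the stated p.

3*x^3 - 3*y*z^2 + y*z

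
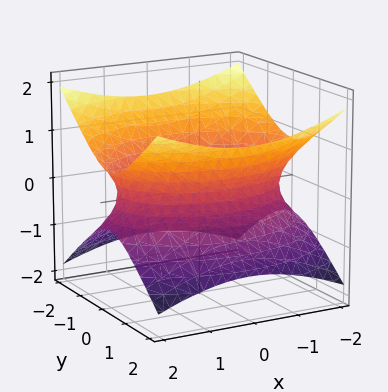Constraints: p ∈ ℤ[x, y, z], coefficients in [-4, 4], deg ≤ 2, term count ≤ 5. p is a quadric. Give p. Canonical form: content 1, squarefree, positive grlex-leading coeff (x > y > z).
First, deg p = 2.
Next, symmetries: mirror symmetry y ↦ −y ⇒ only even powers of y; it's symmetric under z → −z, forcing even powers of z; it's symmetric under x → −x, forcing even powers of x.
Then, reading off the gridlines: it misses every integer gridline on the z-axis.
Finally, matching integer coefficients to the picture gives p.

x^2 + 2*y^2 - 3*z^2 - 3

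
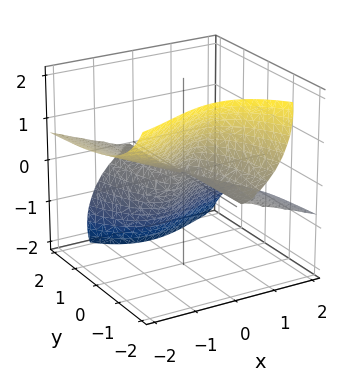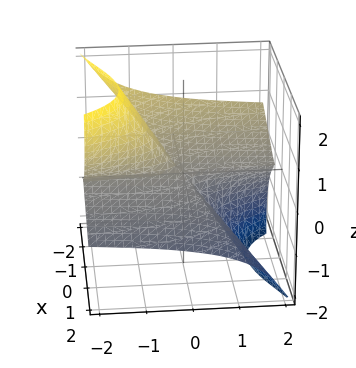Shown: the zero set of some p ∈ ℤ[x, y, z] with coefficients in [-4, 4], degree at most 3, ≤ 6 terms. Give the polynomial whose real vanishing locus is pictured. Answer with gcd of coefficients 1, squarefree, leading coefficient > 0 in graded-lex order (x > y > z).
First, degree: no degree-2 surface has this shape, so deg p = 3.
Next, from the visible intercepts: the visible y-axis segment lies entirely on the surface; it meets the x-axis at x = 0 (among the integer gridlines).
Finally, putting this together gives p.

x^3 + 2*x^2*z + 3*y*z^2 + 2*z^3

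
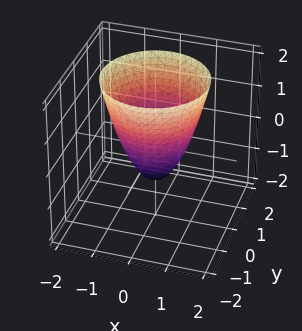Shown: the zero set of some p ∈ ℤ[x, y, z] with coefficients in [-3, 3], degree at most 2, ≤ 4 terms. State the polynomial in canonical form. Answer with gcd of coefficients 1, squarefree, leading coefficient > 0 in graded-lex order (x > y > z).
3*x^2 + 3*y^2 - 2*z - 2

First, degree: a generic line meets the surface in up to 2 points, so deg p = 2.
Next, symmetry: the surface is invariant under rotation about z: p = q(x² + y², z).
Next, against the integer gridlines: a circular section at z = 0 has radius between 0 and 1; one z-axis crossing is at z = -1.
Finally, putting this together gives p.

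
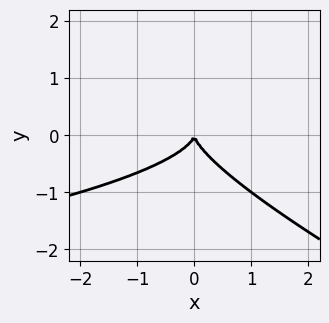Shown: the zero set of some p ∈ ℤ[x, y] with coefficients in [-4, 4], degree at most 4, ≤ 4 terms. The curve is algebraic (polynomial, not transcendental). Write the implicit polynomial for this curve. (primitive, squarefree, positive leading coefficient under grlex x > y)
First, degree: no degree-2 curve has this shape, so deg p = 3.
Next, from the visible intercepts: it meets the x-axis at x = 0 (among the integer gridlines); one y-axis crossing is at y = 0.
Finally, matching integer coefficients to the picture gives p.

x*y^2 + 2*y^3 + x^2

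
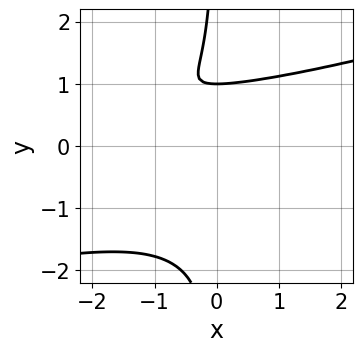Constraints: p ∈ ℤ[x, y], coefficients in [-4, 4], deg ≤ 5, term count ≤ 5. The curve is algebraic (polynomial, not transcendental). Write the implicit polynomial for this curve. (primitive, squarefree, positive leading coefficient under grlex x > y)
x^2*y^2 - 3*x*y^3 + 3*x*y - 3*y + 3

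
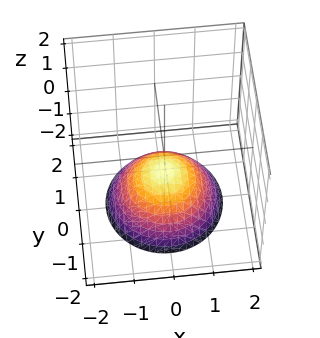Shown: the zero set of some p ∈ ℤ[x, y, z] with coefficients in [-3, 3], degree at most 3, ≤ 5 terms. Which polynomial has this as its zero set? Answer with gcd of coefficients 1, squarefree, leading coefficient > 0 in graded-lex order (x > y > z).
(a) The degree is 2 — a generic line meets the surface in up to 2 points.
(b) Symmetries: rotational symmetry about the z-axis ⇒ p depends on x, y only through x² + y².
(c) Checking where it meets the axes: it misses every integer gridline on the x-axis; a circular section at z = -2 has radius between 1 and 2; it misses every integer gridline on the y-axis.
(d) Matching integer coefficients to the picture gives p.

2*x^2 + 2*y^2 + 3*z + 2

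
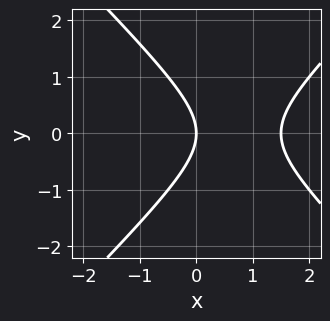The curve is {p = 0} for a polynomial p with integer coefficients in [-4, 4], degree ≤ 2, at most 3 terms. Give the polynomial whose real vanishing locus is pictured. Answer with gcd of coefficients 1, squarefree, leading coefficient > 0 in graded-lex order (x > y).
2*x^2 - 2*y^2 - 3*x

1. Degree: the shape is more complex than any degree-1 curve, so deg p = 2.
2. Symmetries: the y ↦ −y reflection is a symmetry, so y appears only in even powers.
3. Reading off the gridlines: it meets the x-axis at x = 0 (among the integer gridlines); one y-axis crossing is at y = 0.
4. Solving for integer coefficients yields p as stated.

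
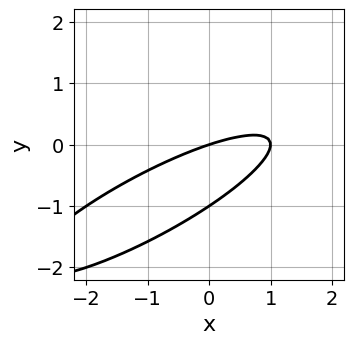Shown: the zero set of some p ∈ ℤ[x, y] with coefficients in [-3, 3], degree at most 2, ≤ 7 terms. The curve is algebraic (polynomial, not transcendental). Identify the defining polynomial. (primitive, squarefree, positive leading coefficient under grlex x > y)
x^2 - 3*x*y + 3*y^2 - x + 3*y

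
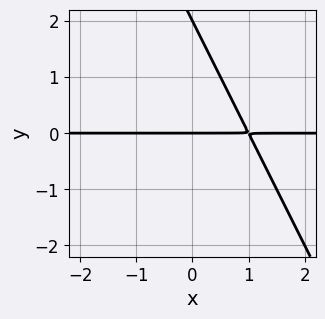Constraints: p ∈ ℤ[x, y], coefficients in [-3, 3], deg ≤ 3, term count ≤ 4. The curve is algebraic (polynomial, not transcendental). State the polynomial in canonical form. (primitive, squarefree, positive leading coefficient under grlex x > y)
2*x*y + y^2 - 2*y

(a) deg p = 2. The shape is more complex than any degree-1 curve.
(b) Observable constraints: the visible x-axis segment lies entirely on the curve; among the integer gridlines, it crosses the y-axis at y ∈ {0, 2}.
(c) Matching integer coefficients to the picture gives p.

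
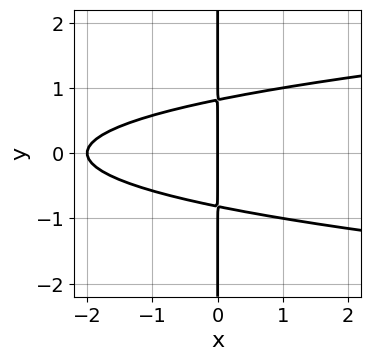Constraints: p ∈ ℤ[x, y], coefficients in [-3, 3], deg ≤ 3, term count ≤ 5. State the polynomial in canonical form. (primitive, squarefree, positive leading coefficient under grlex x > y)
First, the degree is 3 — the shape is more complex than any degree-2 curve.
Next, symmetries: mirror symmetry y ↦ −y ⇒ only even powers of y.
Then, observable constraints: the x-axis gridline crossings are at x ∈ {-2, 0}; the visible y-axis segment lies entirely on the curve.
Finally, together with the visible shape, these determine p as stated.

3*x*y^2 - x^2 - 2*x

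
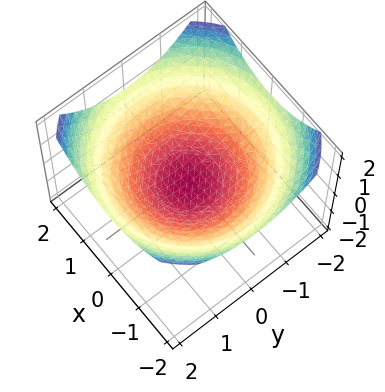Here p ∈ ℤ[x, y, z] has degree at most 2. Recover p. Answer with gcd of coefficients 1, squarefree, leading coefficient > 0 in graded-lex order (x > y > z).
x^2 + y^2 - 3*z - 1

First, deg p = 2.
Then, symmetries: rotational symmetry about the z-axis ⇒ p depends on x, y only through x² + y².
Next, against the integer gridlines: a circular section at z = 0 has radius exactly 1; among the integer gridlines, it crosses the x-axis at x ∈ {-1, 1}; among the integer gridlines, it crosses the y-axis at y ∈ {-1, 1}.
Finally, solving for integer coefficients yields p as stated.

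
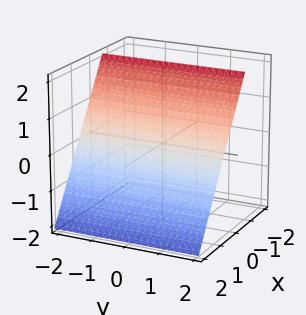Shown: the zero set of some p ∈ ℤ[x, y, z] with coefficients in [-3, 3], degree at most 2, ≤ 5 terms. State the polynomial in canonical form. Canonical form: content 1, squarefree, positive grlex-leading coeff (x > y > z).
3*x + 2*z - 2

First, degree: the surface is flat (a plane), so deg p = 1.
Next, from the axis intercepts and sections: it misses every integer gridline on the y-axis; it crosses the z-axis at the gridline z = 1.
Finally, solving for integer coefficients yields p as stated.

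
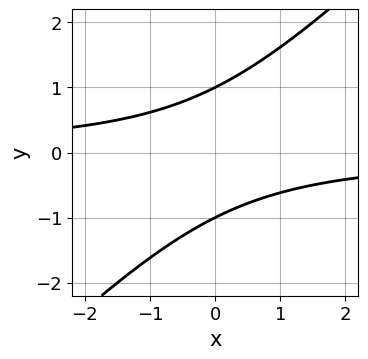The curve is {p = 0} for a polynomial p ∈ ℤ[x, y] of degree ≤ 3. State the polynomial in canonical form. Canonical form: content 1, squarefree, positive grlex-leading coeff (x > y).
x*y - y^2 + 1

Degree: a generic line meets the curve in up to 2 points, so deg p = 2.
Against the integer gridlines: no x-intercept at any integer in the box; among the integer gridlines, it crosses the y-axis at y ∈ {-1, 1}.
Matching integer coefficients to the picture gives p.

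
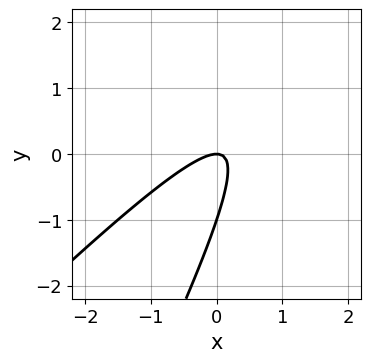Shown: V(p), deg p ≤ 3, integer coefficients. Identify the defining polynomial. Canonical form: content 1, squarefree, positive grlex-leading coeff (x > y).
2*x^2 - 3*x*y + y^2 + y

1. Degree: no degree-1 curve has this shape, so deg p = 2.
2. From the visible intercepts: among the integer gridlines, it crosses the y-axis at y ∈ {-1, 0}; one x-axis crossing is at x = 0.
3. Putting this together gives p.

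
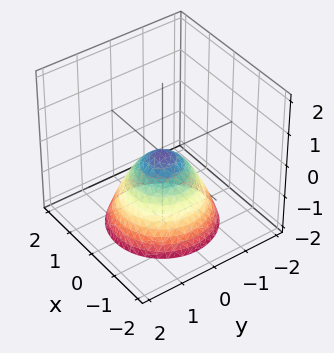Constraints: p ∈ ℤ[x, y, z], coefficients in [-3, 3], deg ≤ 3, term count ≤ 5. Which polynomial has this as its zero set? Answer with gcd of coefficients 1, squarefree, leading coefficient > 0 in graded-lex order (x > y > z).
(a) deg p = 2.
(b) Symmetry: the surface is invariant under rotation about z: p = q(x² + y², z).
(c) From the visible intercepts: one y-axis crossing is at y = 0; a circular section at z = -2 has radius between 1 and 2; it meets the x-axis at x = 0 (among the integer gridlines); it crosses the z-axis at the gridline z = 0.
(d) Solving for integer coefficients yields p as stated.

x^2 + y^2 + z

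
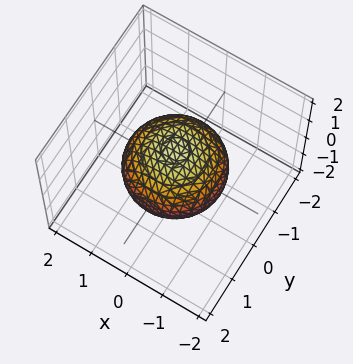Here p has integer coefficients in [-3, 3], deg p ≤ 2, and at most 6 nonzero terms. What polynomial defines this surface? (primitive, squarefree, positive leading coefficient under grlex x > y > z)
2*x^2 + 2*y^2 + 3*z^2 - 3

First, deg p = 2.
Next, symmetries: the z ↦ −z reflection is a symmetry, so z appears only in even powers; the surface is invariant under rotation about z: p = q(x² + y², z).
Then, against the integer gridlines: the z-axis gridline crossings are at z ∈ {-1, 1}; a circular section at z = 0 has radius between 1 and 2.
Finally, fitting integer coefficients to these (and the overall shape) gives p.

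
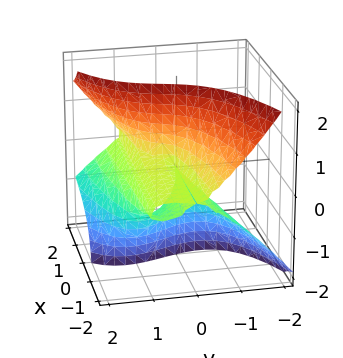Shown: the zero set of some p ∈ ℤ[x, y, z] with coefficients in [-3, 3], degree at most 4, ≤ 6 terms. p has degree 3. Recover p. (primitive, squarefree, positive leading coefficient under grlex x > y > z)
3*x*z^2 - 2*y^3 + 2*y^2 - 2*y*z

First, deg p = 3.
Then, from the axis intercepts and sections: the visible z-axis segment lies entirely on the surface; the visible x-axis segment lies entirely on the surface; it crosses the y-axis at the gridline y = 1.
Finally, the integer polynomial consistent with all of this is the stated p.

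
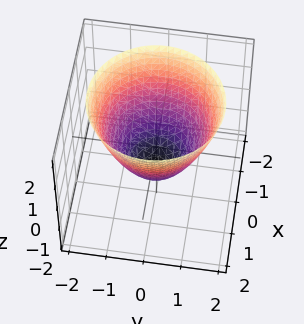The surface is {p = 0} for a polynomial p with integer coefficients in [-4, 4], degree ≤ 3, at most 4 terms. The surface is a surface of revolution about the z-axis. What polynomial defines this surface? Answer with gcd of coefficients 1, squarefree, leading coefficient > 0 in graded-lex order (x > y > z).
x^2 + y^2 - z - 1

(a) deg p = 2. A generic line meets the surface in up to 2 points.
(b) Symmetries: the z-axis is an axis of rotation, so x and y enter only as x² + y².
(c) From the visible intercepts: among the integer gridlines, it crosses the x-axis at x ∈ {-1, 1}; a circular section at z = 0 has radius exactly 1.
(d) Putting this together gives p. Check: (0, 0, -1) on the z-axis lies on the surface, and p(0, 0, -1) = 0. ✓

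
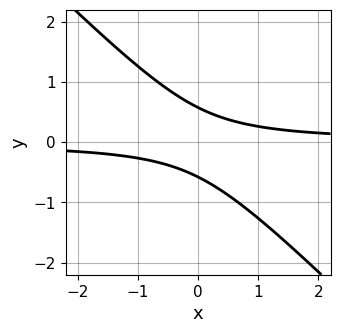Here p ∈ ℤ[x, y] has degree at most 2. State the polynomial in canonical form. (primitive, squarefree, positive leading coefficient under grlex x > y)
3*x*y + 3*y^2 - 1

1. The degree is 2 — a generic line meets the curve in up to 2 points.
2. Reading off the gridlines: no x-intercept at any integer in the box.
3. These observations pin down the coefficients.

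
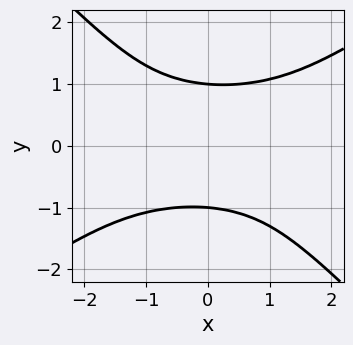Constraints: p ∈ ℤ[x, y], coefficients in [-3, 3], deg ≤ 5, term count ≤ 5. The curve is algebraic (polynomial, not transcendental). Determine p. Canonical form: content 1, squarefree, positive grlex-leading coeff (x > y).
2*x^2*y^2 - x*y^3 - 3*y^4 + 3

First, degree: a generic line meets the curve in up to 4 points, so deg p = 4.
Then, checking where it meets the axes: it misses every integer gridline on the x-axis; among the integer gridlines, it crosses the y-axis at y ∈ {-1, 1}.
Finally, putting this together gives p.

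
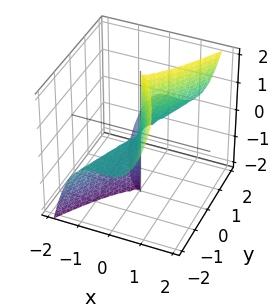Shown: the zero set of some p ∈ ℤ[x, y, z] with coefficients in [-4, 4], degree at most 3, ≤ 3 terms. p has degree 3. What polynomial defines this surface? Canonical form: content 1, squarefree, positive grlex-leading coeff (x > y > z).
3*x^3 - x^2*y - y^2*z

First, the degree is 3 — a generic line meets the surface in up to 3 points.
Next, from the visible intercepts: every point of the z-axis in the box is on the surface; the visible y-axis segment lies entirely on the surface; it crosses the x-axis at the gridline x = 0.
Finally, assembling these constraints gives the stated polynomial.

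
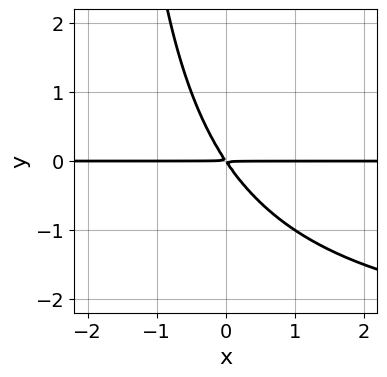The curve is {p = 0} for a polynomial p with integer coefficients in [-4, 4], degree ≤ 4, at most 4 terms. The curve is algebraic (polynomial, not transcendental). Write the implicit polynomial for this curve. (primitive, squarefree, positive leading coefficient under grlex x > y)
1. Degree: the shape is more complex than any degree-2 curve, so deg p = 3.
2. Reading off the gridlines: the visible x-axis segment lies entirely on the curve.
3. Matching integer coefficients to the picture gives p.

x*y^2 + 3*x*y + 2*y^2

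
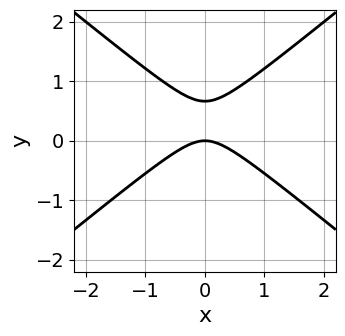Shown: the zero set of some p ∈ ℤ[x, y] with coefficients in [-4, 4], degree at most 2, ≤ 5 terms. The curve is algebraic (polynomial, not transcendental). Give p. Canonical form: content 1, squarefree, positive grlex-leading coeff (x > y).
First, degree: a generic line meets the curve in up to 2 points, so deg p = 2.
Next, symmetries: it's symmetric under x → −x, forcing even powers of x.
Then, from the visible intercepts: it crosses the x-axis at the gridline x = 0; it crosses the y-axis at the gridline y = 0.
Finally, solving for integer coefficients yields p as stated.

2*x^2 - 3*y^2 + 2*y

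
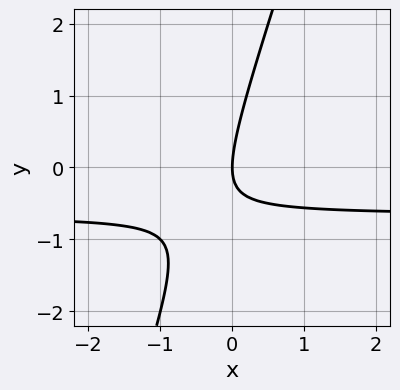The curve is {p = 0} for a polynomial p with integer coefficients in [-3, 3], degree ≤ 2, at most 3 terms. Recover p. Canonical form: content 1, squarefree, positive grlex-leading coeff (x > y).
3*x*y - y^2 + 2*x

1. The degree is 2 — a generic line meets the curve in up to 2 points.
2. From the axis intercepts and sections: it crosses the x-axis at the gridline x = 0; one y-axis crossing is at y = 0.
3. The integer polynomial consistent with all of this is the stated p.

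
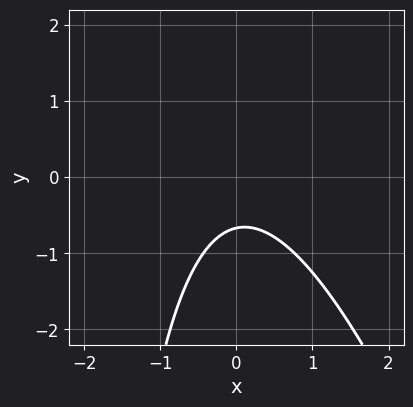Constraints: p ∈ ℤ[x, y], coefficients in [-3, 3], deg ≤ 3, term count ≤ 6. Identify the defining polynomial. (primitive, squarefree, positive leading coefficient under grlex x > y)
(a) The degree is 2 — no degree-1 curve has this shape.
(b) Checking where it meets the axes: it misses every integer gridline on the x-axis.
(c) Solving for integer coefficients yields p as stated.

3*x^2 + x*y + 3*y + 2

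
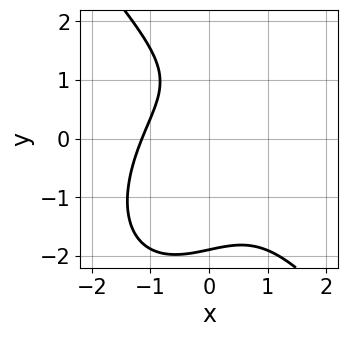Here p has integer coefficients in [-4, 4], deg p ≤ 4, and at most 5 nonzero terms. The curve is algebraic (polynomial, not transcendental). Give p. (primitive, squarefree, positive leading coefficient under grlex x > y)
(a) The degree is 3 — no degree-2 curve has this shape.
(b) Matching integer coefficients to the picture gives p.

2*x^3 + y^3 + x*y - 2*y + 3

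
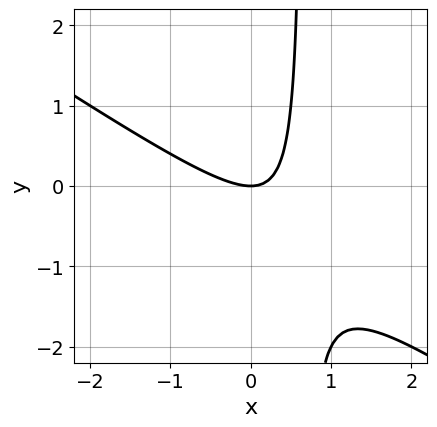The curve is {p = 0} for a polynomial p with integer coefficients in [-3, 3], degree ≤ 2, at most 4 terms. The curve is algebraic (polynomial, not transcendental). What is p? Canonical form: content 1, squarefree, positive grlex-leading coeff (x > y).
2*x^2 + 3*x*y - 2*y

First, degree: a generic line meets the curve in up to 2 points, so deg p = 2.
Then, against the integer gridlines: it meets the x-axis at x = 0 (among the integer gridlines); it crosses the y-axis at the gridline y = 0.
Finally, putting this together gives p.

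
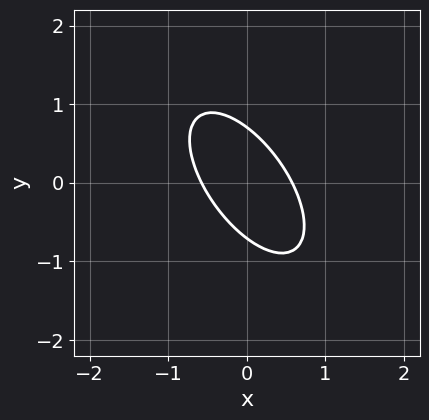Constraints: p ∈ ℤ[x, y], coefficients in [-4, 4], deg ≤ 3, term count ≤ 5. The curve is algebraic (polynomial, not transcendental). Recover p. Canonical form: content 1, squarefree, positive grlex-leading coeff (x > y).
1. deg p = 2. A generic line meets the curve in up to 2 points.
2. Matching integer coefficients to the picture gives p.

3*x^2 + 3*x*y + 2*y^2 - 1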